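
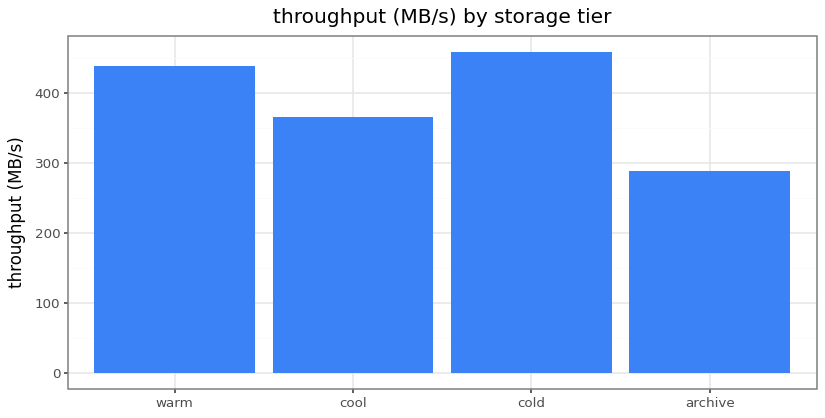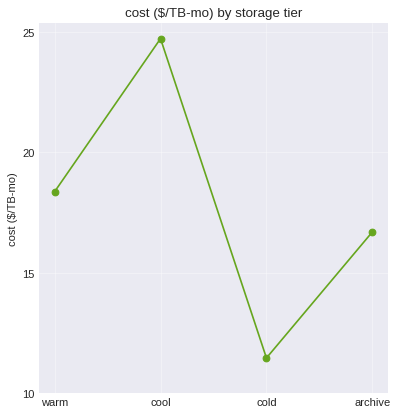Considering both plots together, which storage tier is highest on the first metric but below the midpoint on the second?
Chart 2 median cost ($/TB-mo) ≈ 20; below-median storage tiers: cold, archive. Among those, cold has the highest throughput (MB/s) (≈ 450).

cold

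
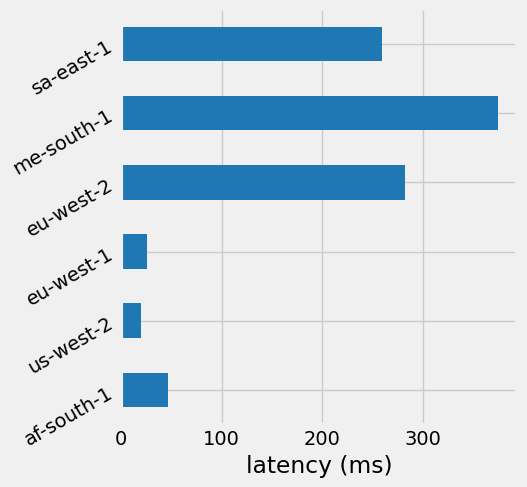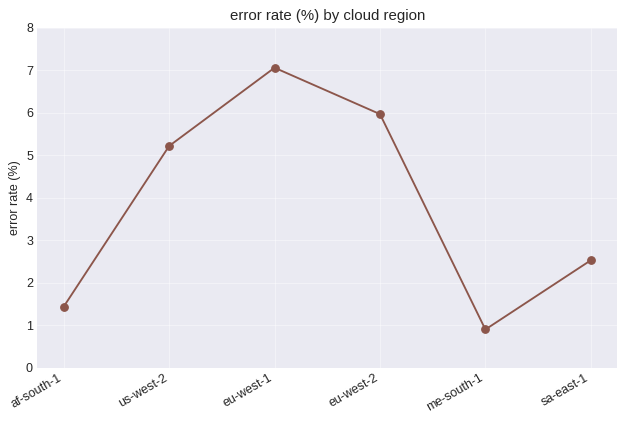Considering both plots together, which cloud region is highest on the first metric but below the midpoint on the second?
me-south-1

Chart 2 median error rate (%) ≈ 4; below-median cloud regions: af-south-1, me-south-1, sa-east-1. Among those, me-south-1 has the highest latency (ms) (≈ 350).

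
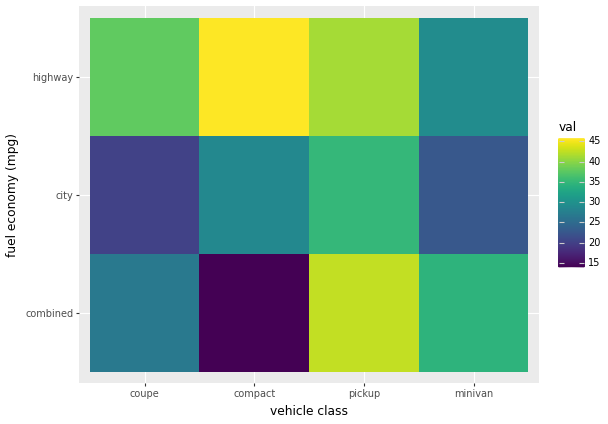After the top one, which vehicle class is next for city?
compact

Top 3 for city: pickup ≈ 35, compact ≈ 30, minivan ≈ 25.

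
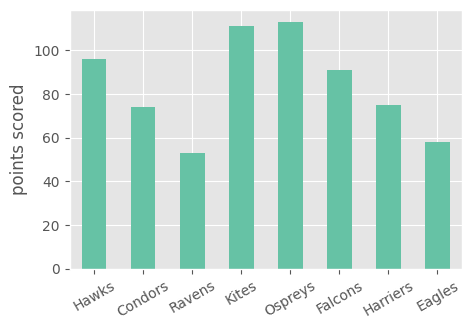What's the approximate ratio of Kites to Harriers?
Kites ≈ 110, Harriers ≈ 80; 110/80 ≈ 1.38.

≈ 1.38×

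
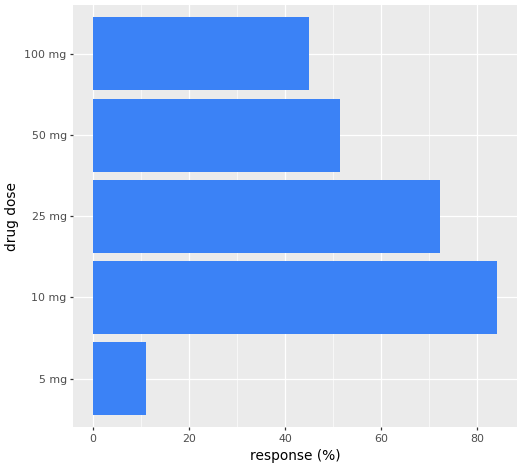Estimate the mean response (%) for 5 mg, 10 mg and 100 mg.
(10 + 80 + 50) / 3 ≈ 47.

≈ 47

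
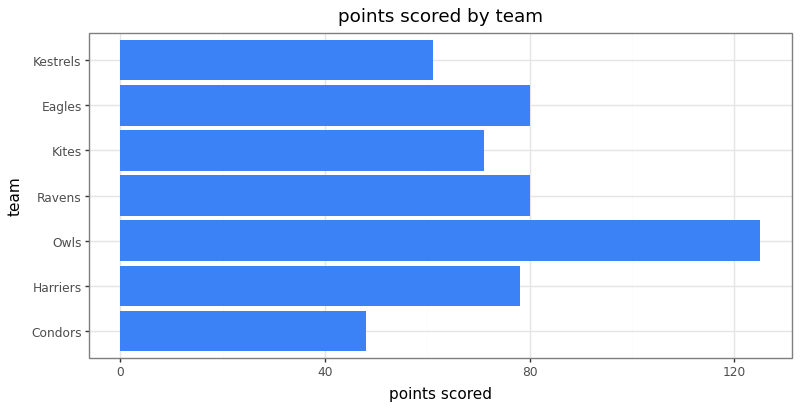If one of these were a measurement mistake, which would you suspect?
Owls ≈ 120; the rest sit between ≈ 40 and ≈ 80.

Owls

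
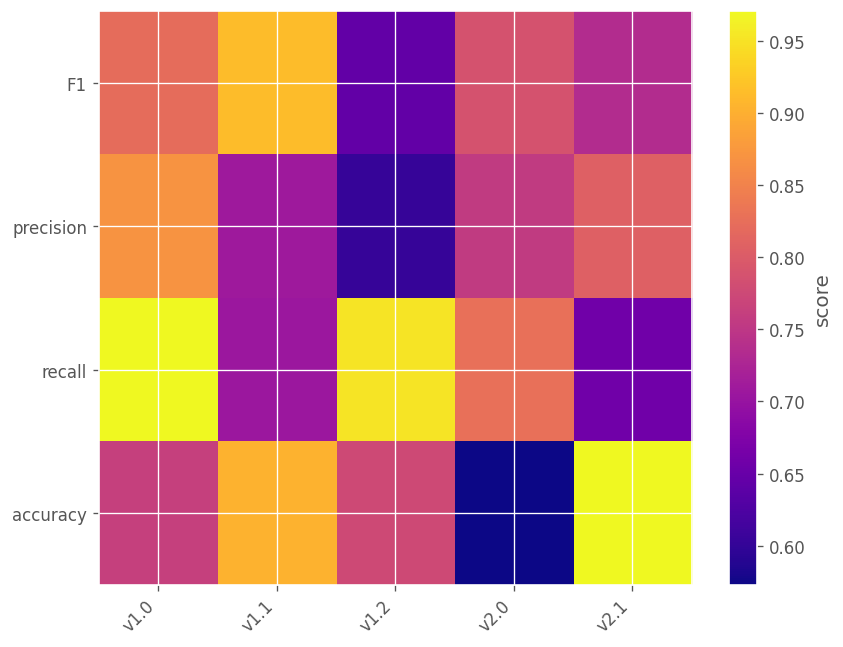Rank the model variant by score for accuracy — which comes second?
Top 3 for accuracy: v2.1 ≈ 0.95, v1.1 ≈ 0.90, v1.2 ≈ 0.75.

v1.1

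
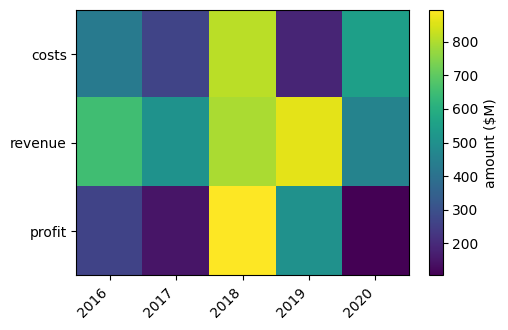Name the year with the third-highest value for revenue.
Top 4 for revenue: 2019 ≈ 900, 2018 ≈ 800, 2016 ≈ 700, 2017 ≈ 500.

2016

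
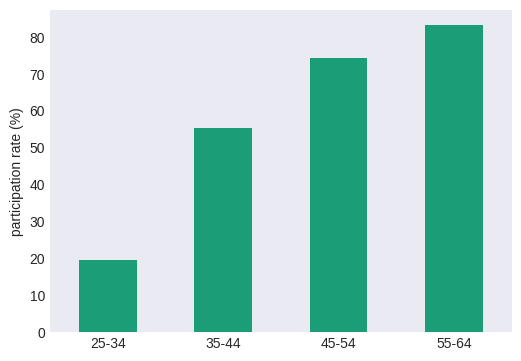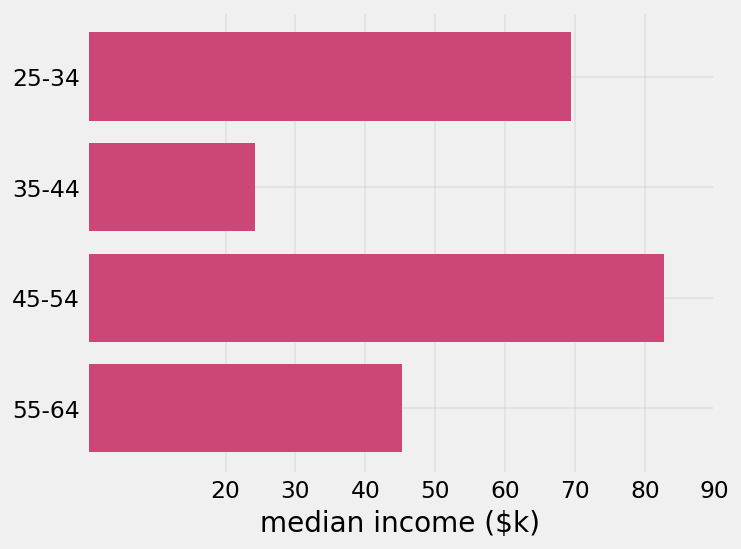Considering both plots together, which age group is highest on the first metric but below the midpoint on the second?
Chart 2 median median income ($k) ≈ 60; below-median age groups: 35-44, 55-64. Among those, 55-64 has the highest participation rate (%) (≈ 80).

55-64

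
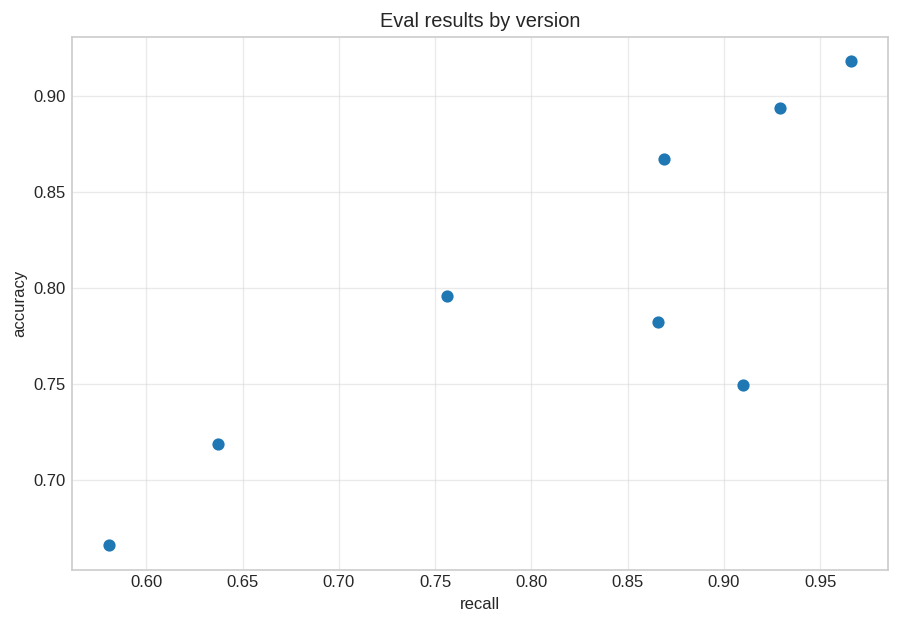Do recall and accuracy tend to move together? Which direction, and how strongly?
Points are positively correlated; strong (|r| ≈ 0.8).

positive, strong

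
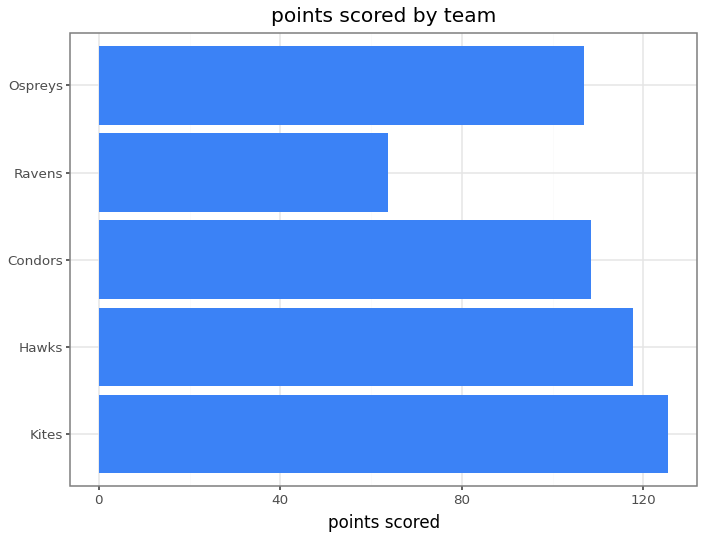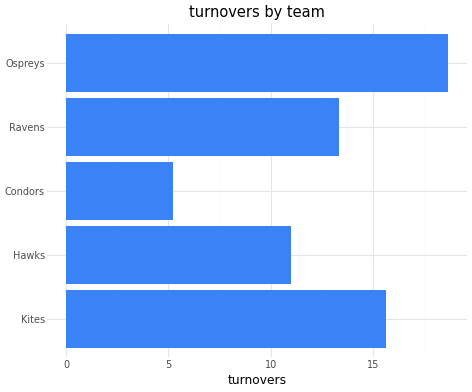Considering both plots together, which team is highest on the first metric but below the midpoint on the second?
Hawks

Chart 2 median turnovers ≈ 14; below-median teams: Hawks, Condors. Among those, Hawks has the highest points scored (≈ 120).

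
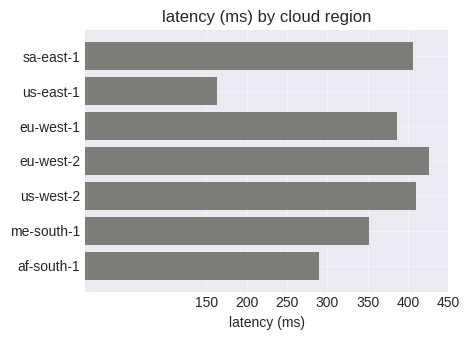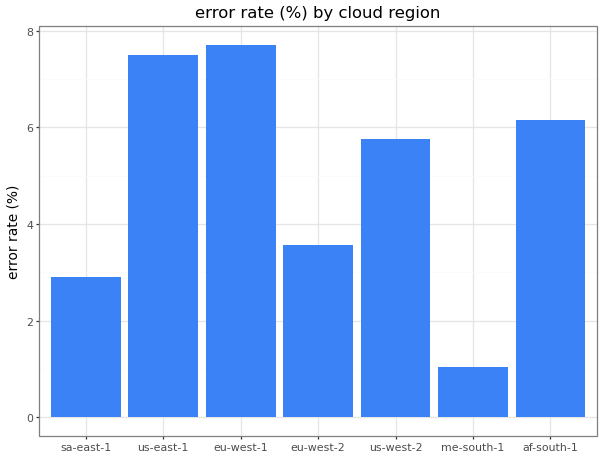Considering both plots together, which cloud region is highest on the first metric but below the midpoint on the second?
Chart 2 median error rate (%) ≈ 6; below-median cloud regions: sa-east-1, eu-west-2, me-south-1. Among those, eu-west-2 has the highest latency (ms) (≈ 450).

eu-west-2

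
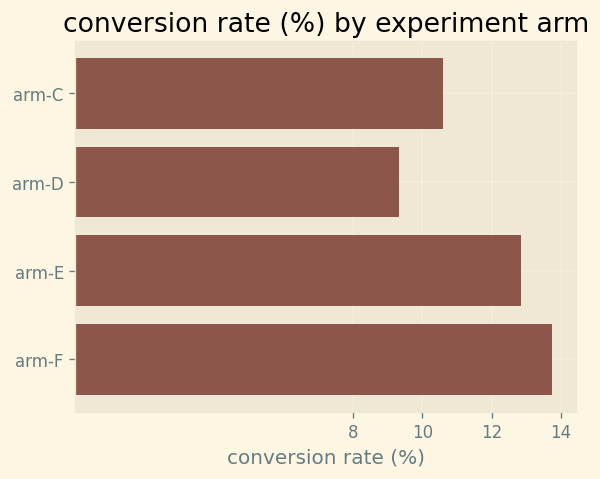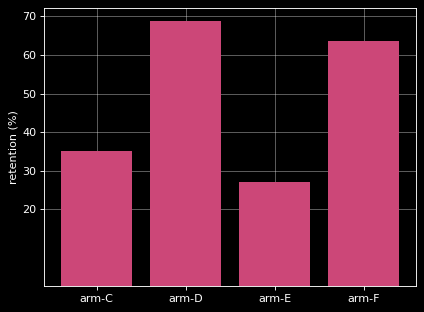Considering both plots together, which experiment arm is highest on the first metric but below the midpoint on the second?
arm-E

Chart 2 median retention (%) ≈ 50; below-median experiment arms: arm-C, arm-E. Among those, arm-E has the highest conversion rate (%) (≈ 12).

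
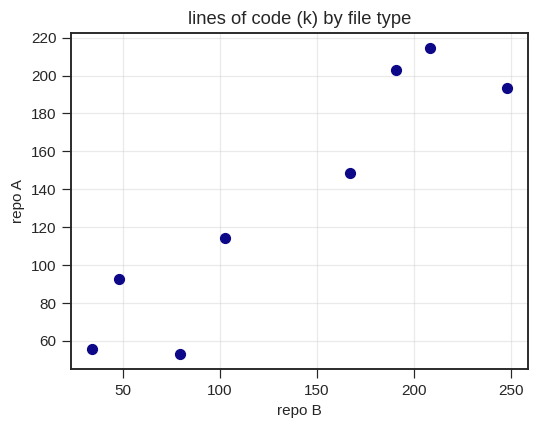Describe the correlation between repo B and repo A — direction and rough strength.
Points are positively correlated; strong (|r| ≈ 0.9).

positive, strong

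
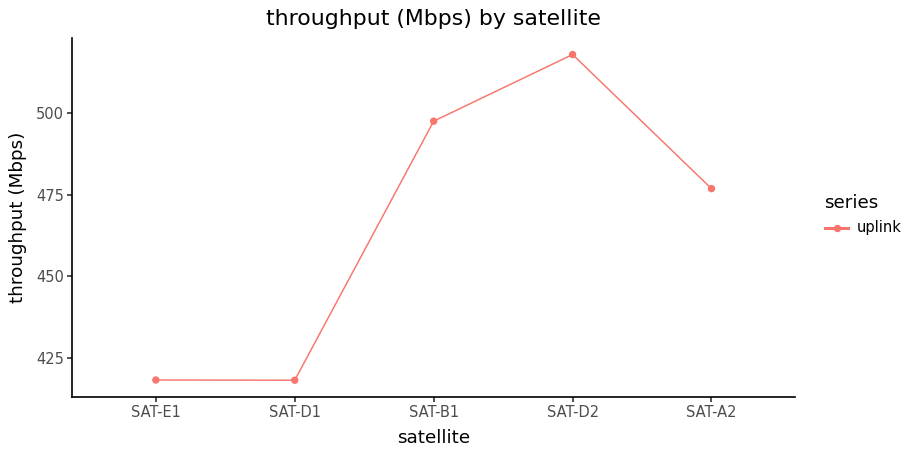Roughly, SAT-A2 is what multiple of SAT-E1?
SAT-A2 ≈ 480, SAT-E1 ≈ 420; 480/420 ≈ 1.14.

≈ 1.14×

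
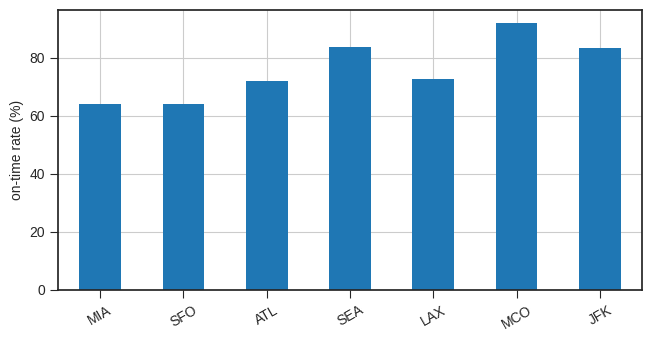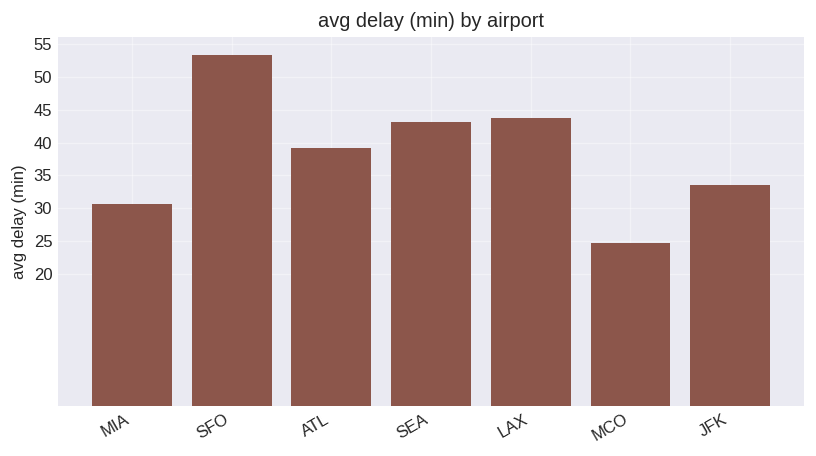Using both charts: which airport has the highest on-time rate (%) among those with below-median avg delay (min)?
MCO

Chart 2 median avg delay (min) ≈ 40; below-median airports: MIA, MCO, JFK. Among those, MCO has the highest on-time rate (%) (≈ 90).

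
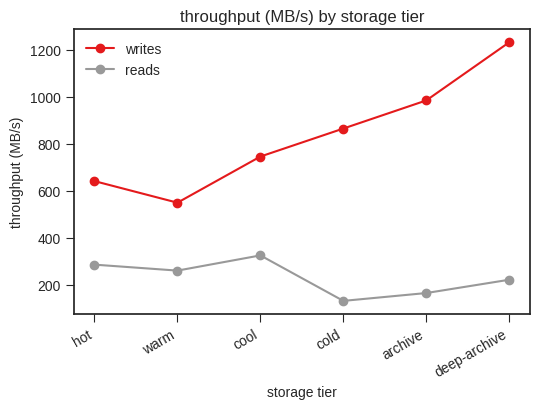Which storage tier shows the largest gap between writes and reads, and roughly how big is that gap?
deep-archive, ≈ 1000 MB/s

deep-archive: writes ≈ 1200, reads ≈ 200 → gap ≈ 1000. Next-largest (archive) is only ≈ 800.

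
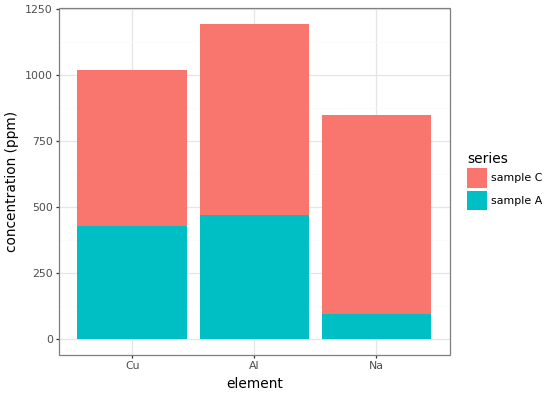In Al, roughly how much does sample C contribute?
sample C top ≈ 1200, bottom ≈ 500; segment ≈ 700.

≈ 700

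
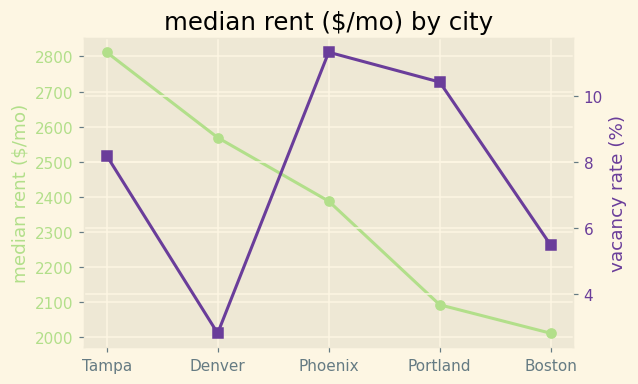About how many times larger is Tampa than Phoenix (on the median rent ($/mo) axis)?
≈ 1.17×

Tampa ≈ 2800, Phoenix ≈ 2400; 2800/2400 ≈ 1.17.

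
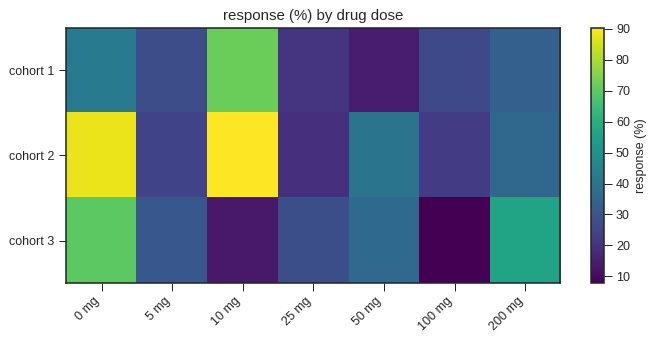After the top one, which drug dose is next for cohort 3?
Top 3 for cohort 3: 0 mg ≈ 70, 200 mg ≈ 60, 50 mg ≈ 40.

200 mg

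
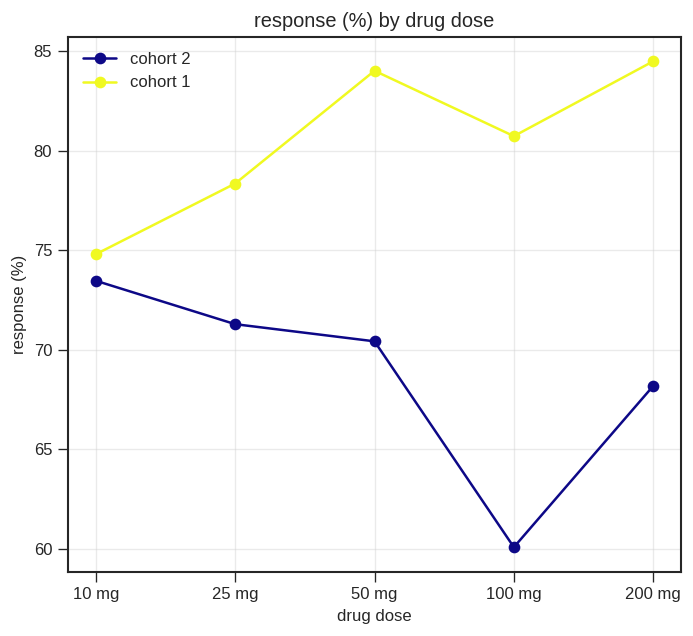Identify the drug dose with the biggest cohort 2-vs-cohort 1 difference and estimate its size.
100 mg, ≈ 20 %

100 mg: cohort 2 ≈ 60, cohort 1 ≈ 80 → gap ≈ 20. Next-largest (200 mg) is only ≈ 15.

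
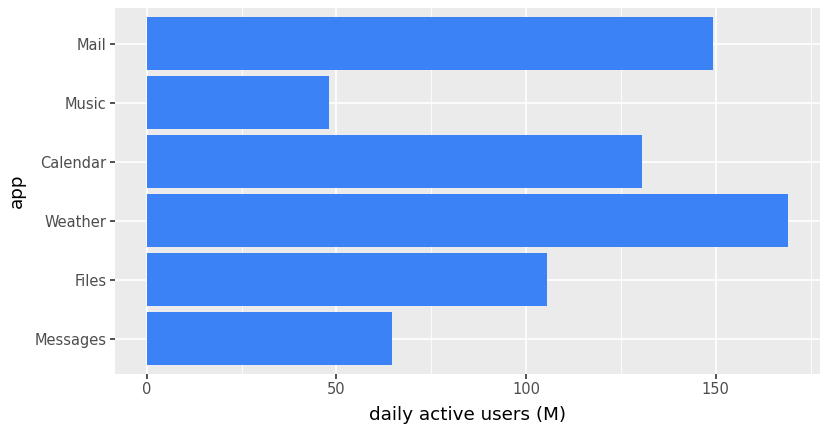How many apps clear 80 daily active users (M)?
4

Above 80: Files, Weather, Calendar, Mail.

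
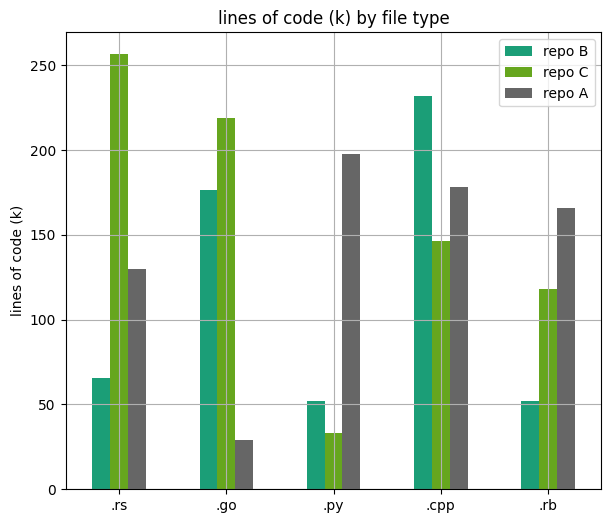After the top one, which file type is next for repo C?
.go

Top 3 for repo C: .rs ≈ 250, .go ≈ 225, .cpp ≈ 150.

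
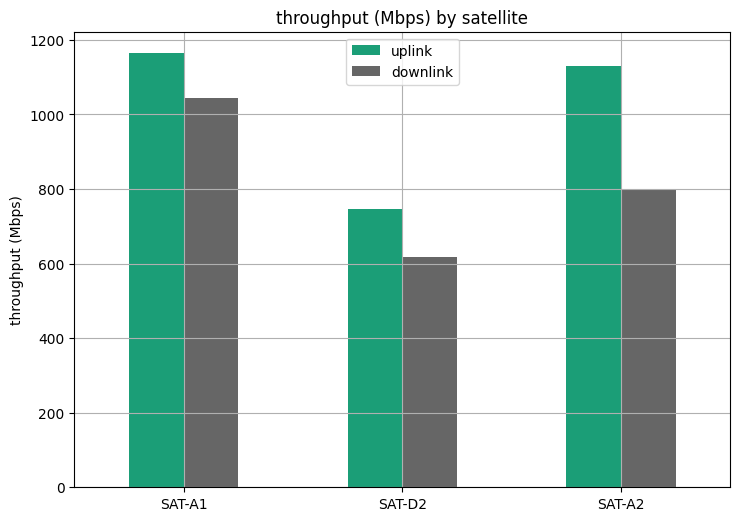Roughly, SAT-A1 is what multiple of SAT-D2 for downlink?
≈ 1.67×

SAT-A1 ≈ 1000, SAT-D2 ≈ 600; 1000/600 ≈ 1.67.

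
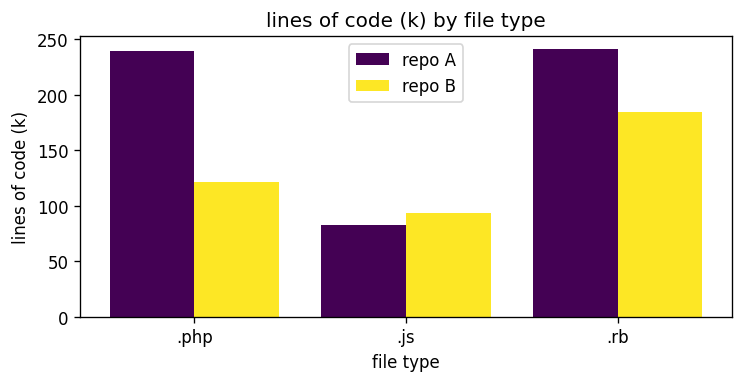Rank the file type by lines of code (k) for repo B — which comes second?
Top 3 for repo B: .rb ≈ 175, .php ≈ 125, .js ≈ 100.

.php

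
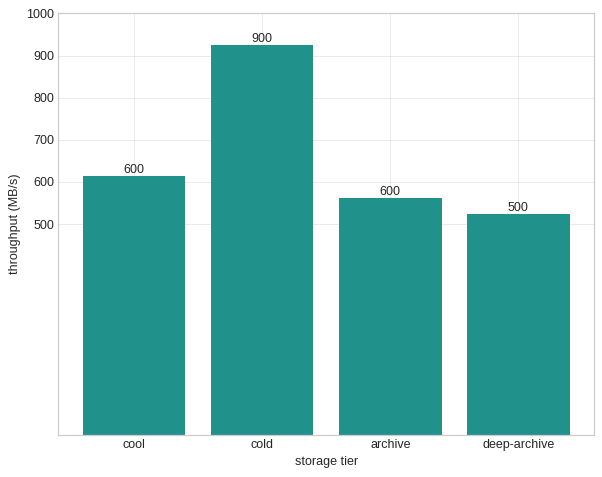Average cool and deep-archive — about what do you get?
(600 + 500) / 2 ≈ 550.

≈ 550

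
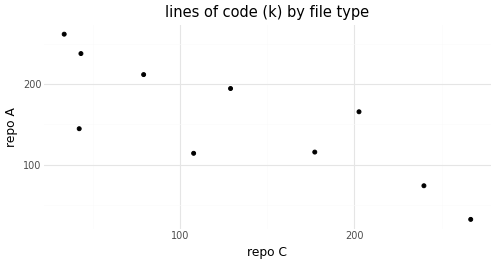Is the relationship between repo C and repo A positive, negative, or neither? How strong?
negative, strong

Points are negatively correlated; strong (|r| ≈ 0.8).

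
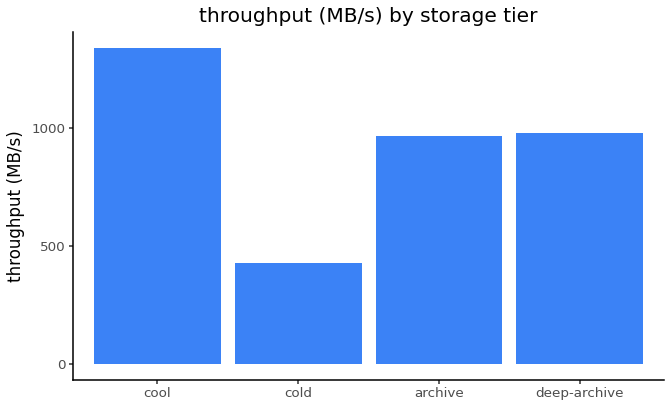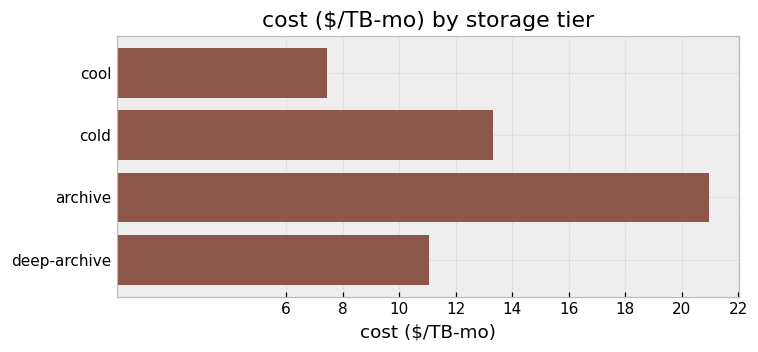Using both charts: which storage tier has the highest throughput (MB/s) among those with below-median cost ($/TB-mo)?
cool

Chart 2 median cost ($/TB-mo) ≈ 12; below-median storage tiers: cool, deep-archive. Among those, cool has the highest throughput (MB/s) (≈ 1400).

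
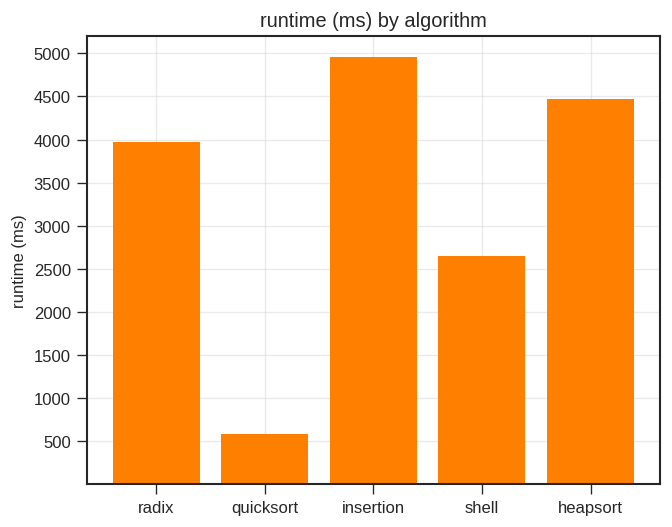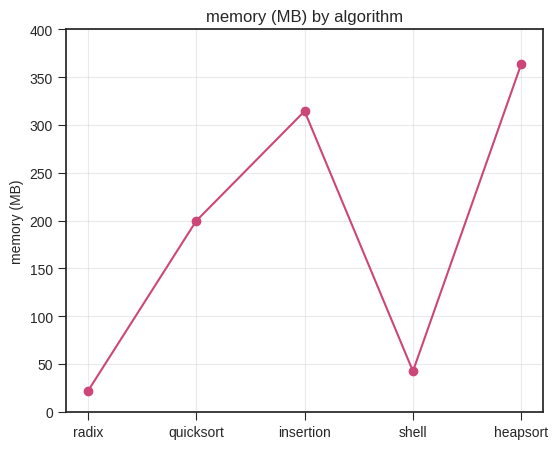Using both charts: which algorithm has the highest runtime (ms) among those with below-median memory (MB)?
Chart 2 median memory (MB) ≈ 200; below-median algorithms: radix, shell. Among those, radix has the highest runtime (ms) (≈ 4000).

radix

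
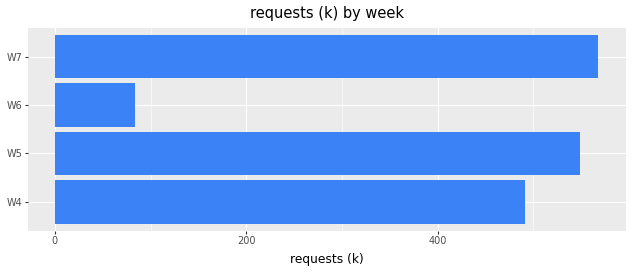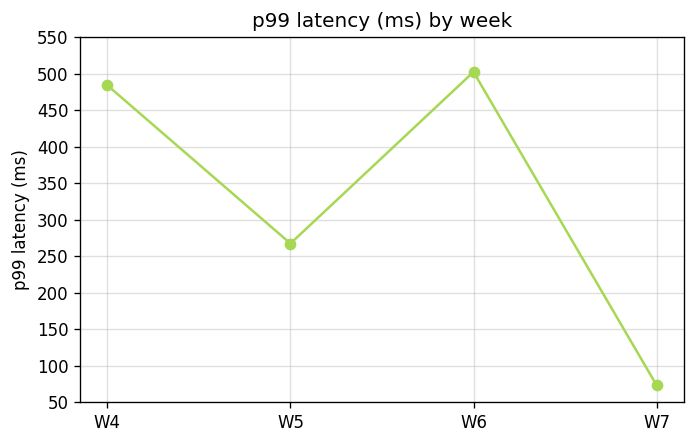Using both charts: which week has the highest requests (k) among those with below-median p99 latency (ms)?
Chart 2 median p99 latency (ms) ≈ 400; below-median weeks: W5, W7. Among those, W7 has the highest requests (k) (≈ 600).

W7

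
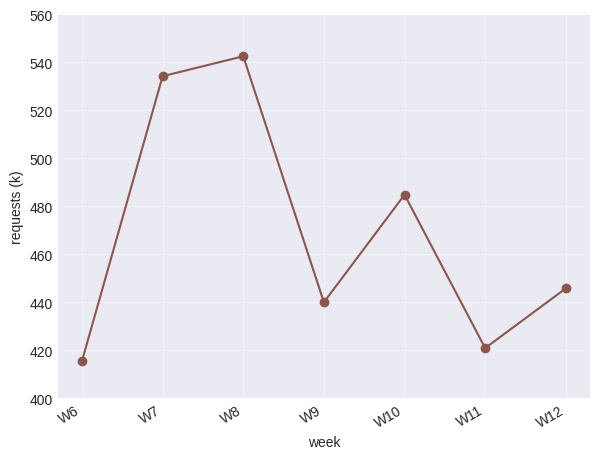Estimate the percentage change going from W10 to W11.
≈ -12.5%

W10 ≈ 480, W11 ≈ 420; (420 − 480) / 480 ≈ -12.5%.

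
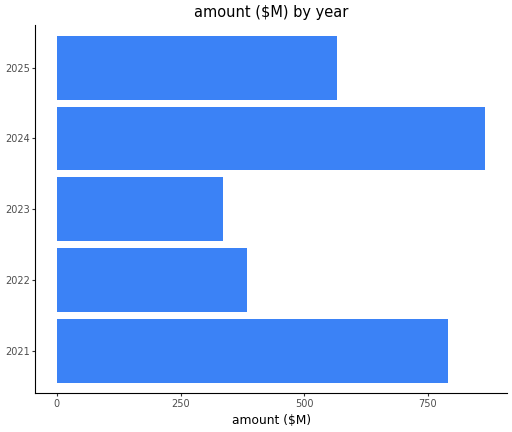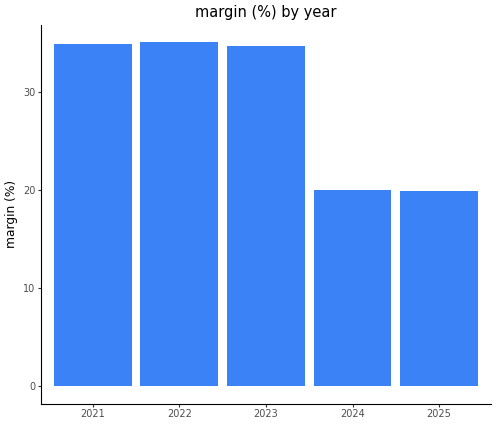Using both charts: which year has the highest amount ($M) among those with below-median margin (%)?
Chart 2 median margin (%) ≈ 35; below-median years: 2024, 2025. Among those, 2024 has the highest amount ($M) (≈ 900).

2024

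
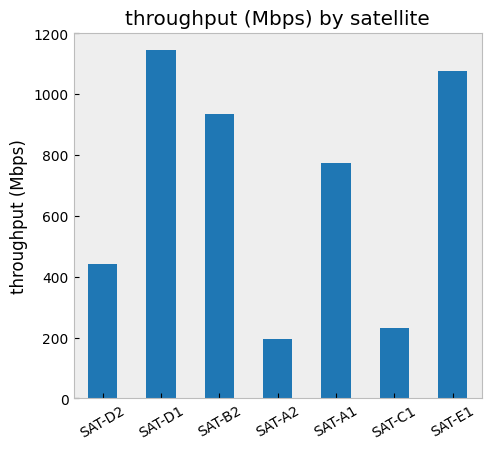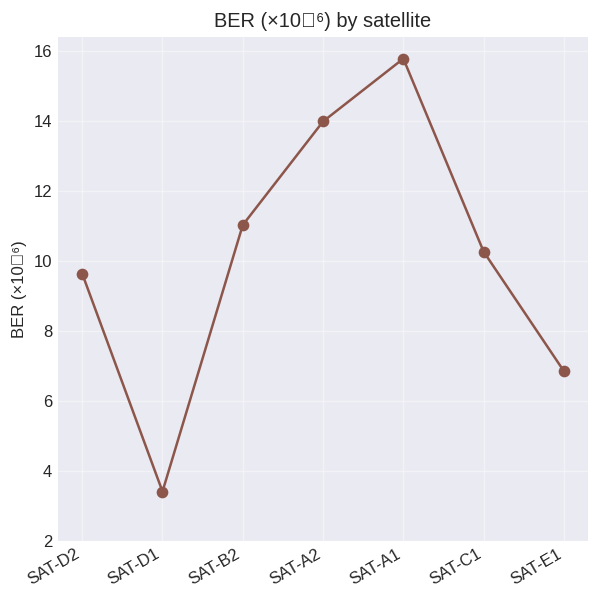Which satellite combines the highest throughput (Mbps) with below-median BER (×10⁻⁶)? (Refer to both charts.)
Chart 2 median BER (×10⁻⁶) ≈ 10; below-median satellites: SAT-D2, SAT-D1, SAT-E1. Among those, SAT-D1 has the highest throughput (Mbps) (≈ 1200).

SAT-D1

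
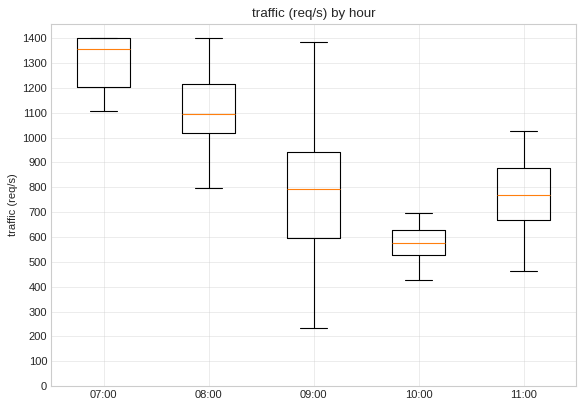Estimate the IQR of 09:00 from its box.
Q3 ≈ 900, Q1 ≈ 600; IQR ≈ 300.

≈ 300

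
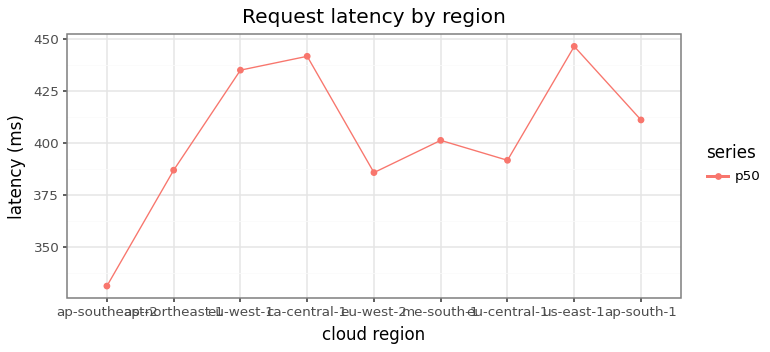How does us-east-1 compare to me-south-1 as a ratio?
≈ 1.12×

us-east-1 ≈ 450, me-south-1 ≈ 400; 450/400 ≈ 1.12.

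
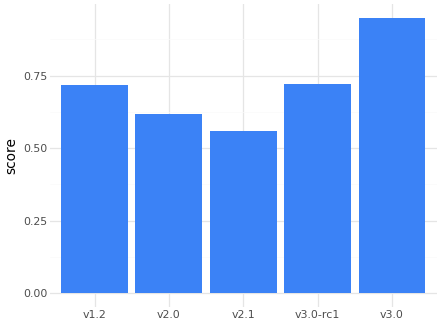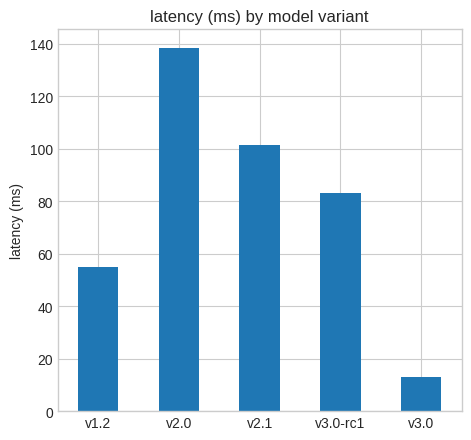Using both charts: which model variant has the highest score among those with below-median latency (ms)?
v3.0

Chart 2 median latency (ms) ≈ 80; below-median model variants: v1.2, v3.0. Among those, v3.0 has the highest score (≈ 0.9).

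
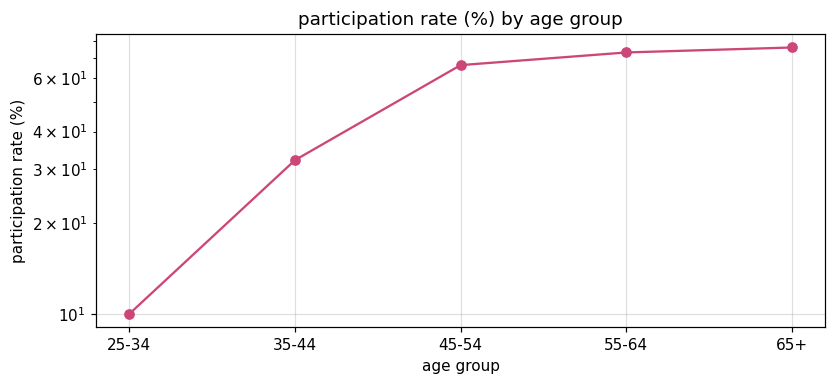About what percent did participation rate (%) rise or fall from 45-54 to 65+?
≈ +14.3%

45-54 ≈ 70, 65+ ≈ 80; (80 − 70) / 70 ≈ +14.3%.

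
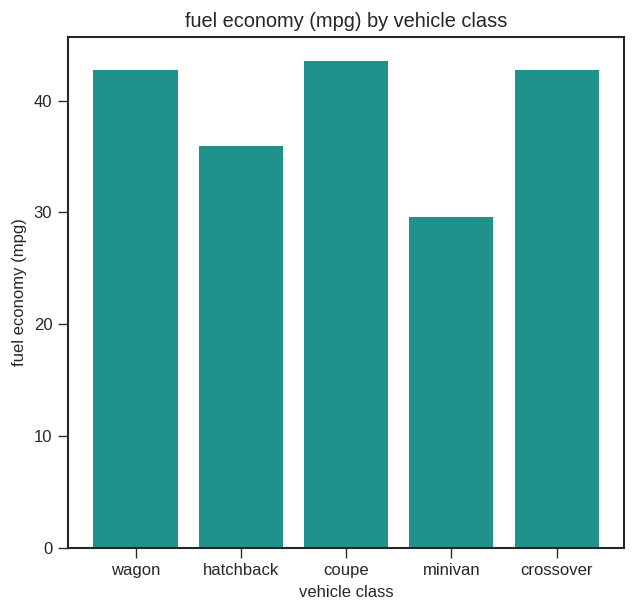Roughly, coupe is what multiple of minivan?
≈ 1.5×

coupe ≈ 45, minivan ≈ 30; 45/30 ≈ 1.5.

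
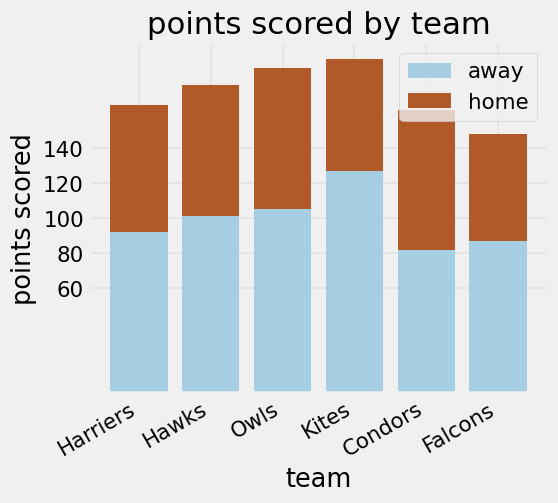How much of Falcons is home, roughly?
home top ≈ 140, bottom ≈ 80; segment ≈ 60.

≈ 60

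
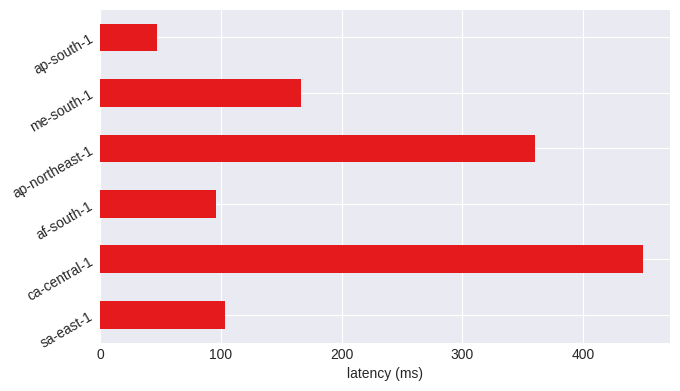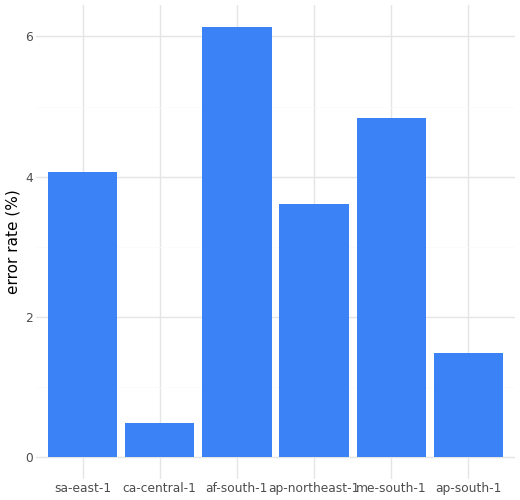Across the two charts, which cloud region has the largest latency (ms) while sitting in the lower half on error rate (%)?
Chart 2 median error rate (%) ≈ 4; below-median cloud regions: ca-central-1, ap-northeast-1, ap-south-1. Among those, ca-central-1 has the highest latency (ms) (≈ 450).

ca-central-1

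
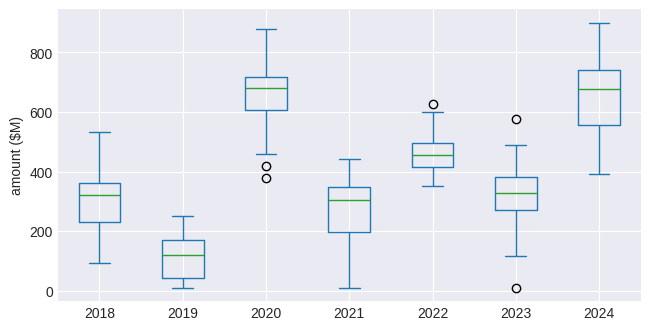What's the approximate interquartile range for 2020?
≈ 100

Q3 ≈ 700, Q1 ≈ 600; IQR ≈ 100.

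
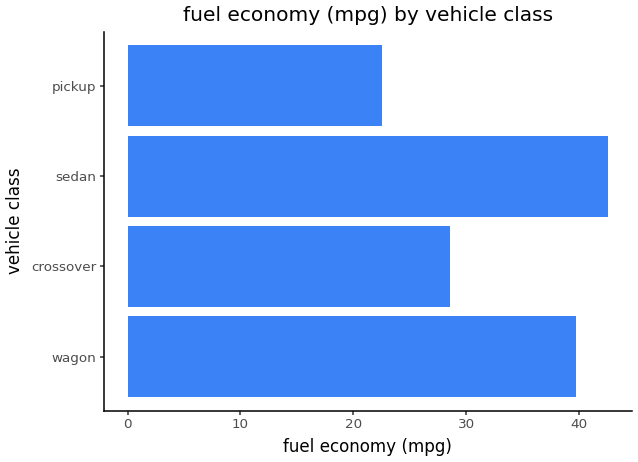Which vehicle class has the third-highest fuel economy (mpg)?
Top 4: sedan ≈ 45, wagon ≈ 40, crossover ≈ 30, pickup ≈ 25.

crossover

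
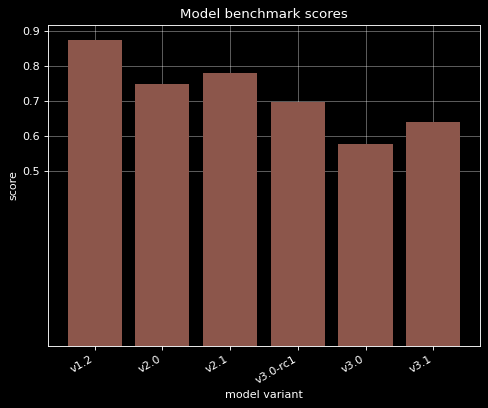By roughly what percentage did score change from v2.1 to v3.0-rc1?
≈ -12.5%

v2.1 ≈ 0.8, v3.0-rc1 ≈ 0.7; (0.7 − 0.8) / 0.8 ≈ -12.5%.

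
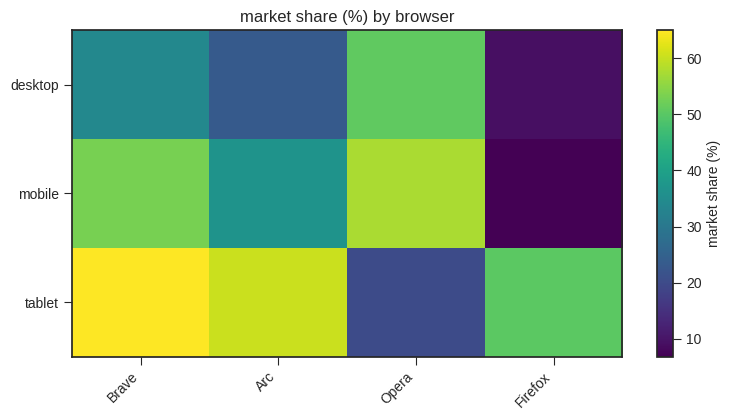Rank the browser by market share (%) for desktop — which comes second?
Top 3 for desktop: Opera ≈ 50, Brave ≈ 35, Arc ≈ 25.

Brave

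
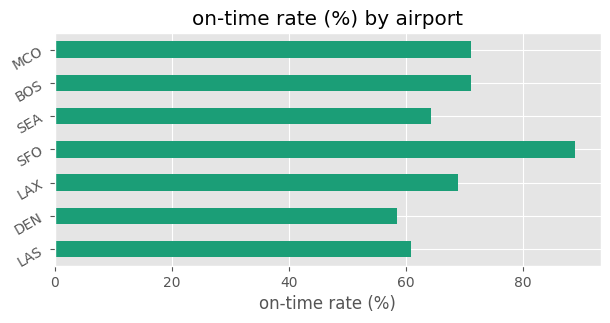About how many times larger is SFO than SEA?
≈ 1.5×

SFO ≈ 90, SEA ≈ 60; 90/60 ≈ 1.5.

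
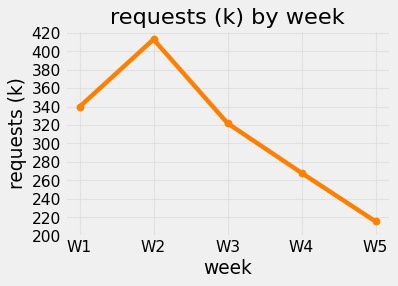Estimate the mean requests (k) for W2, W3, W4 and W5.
≈ 305

(420 + 320 + 260 + 220) / 4 ≈ 305.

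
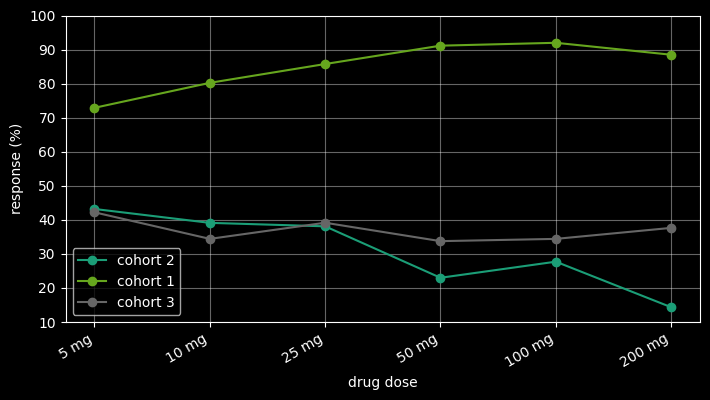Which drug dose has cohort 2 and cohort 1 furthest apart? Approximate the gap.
200 mg, ≈ 80 %

200 mg: cohort 2 ≈ 10, cohort 1 ≈ 90 → gap ≈ 80. Next-largest (50 mg) is only ≈ 70.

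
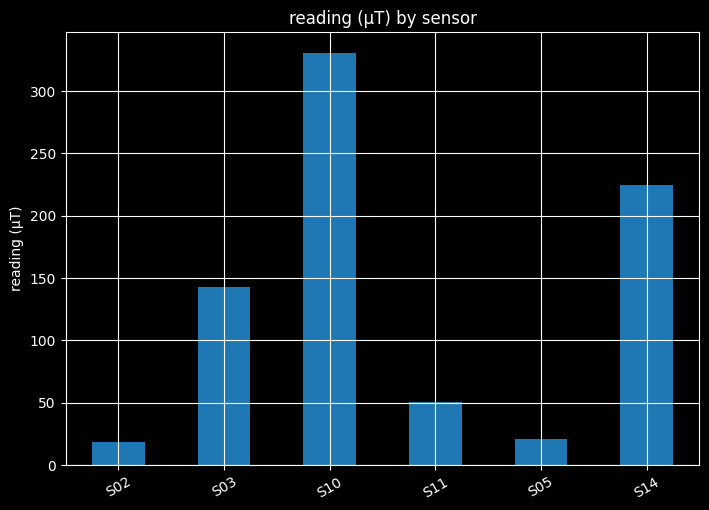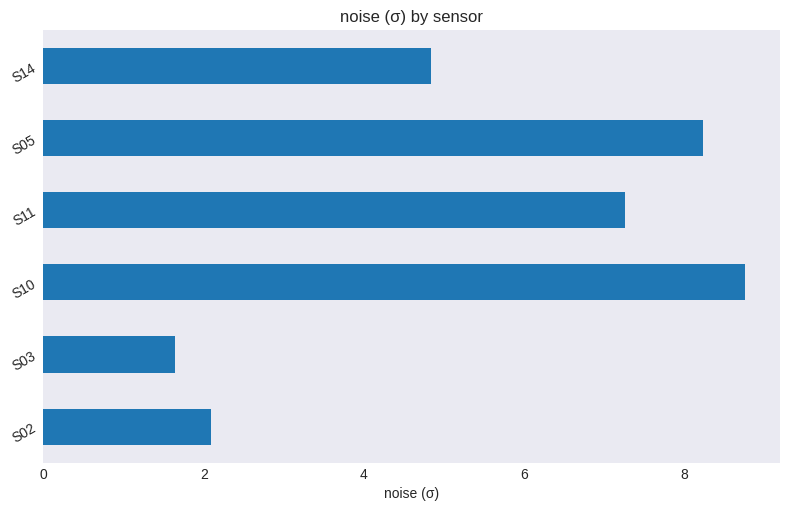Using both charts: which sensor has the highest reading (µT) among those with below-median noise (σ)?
Chart 2 median noise (σ) ≈ 6; below-median sensors: S02, S03, S14. Among those, S14 has the highest reading (µT) (≈ 200).

S14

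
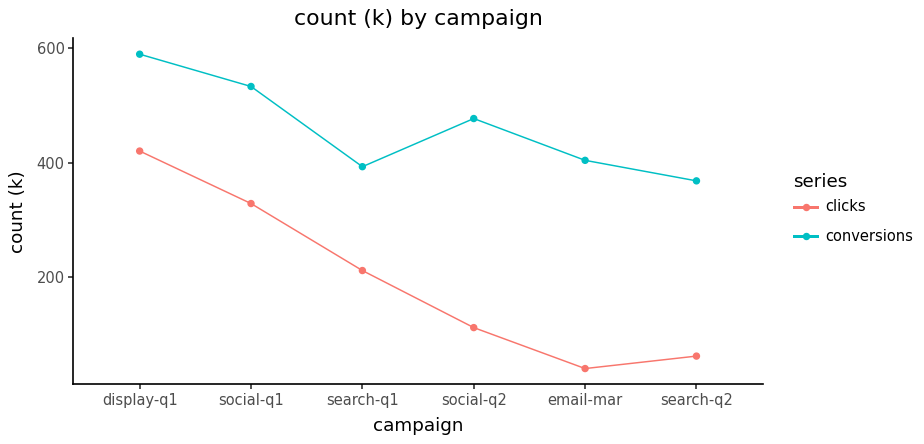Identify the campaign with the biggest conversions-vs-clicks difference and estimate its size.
social-q2: conversions ≈ 500, clicks ≈ 100 → gap ≈ 400. Next-largest (email-mar) is only ≈ 350.

social-q2, ≈ 400 k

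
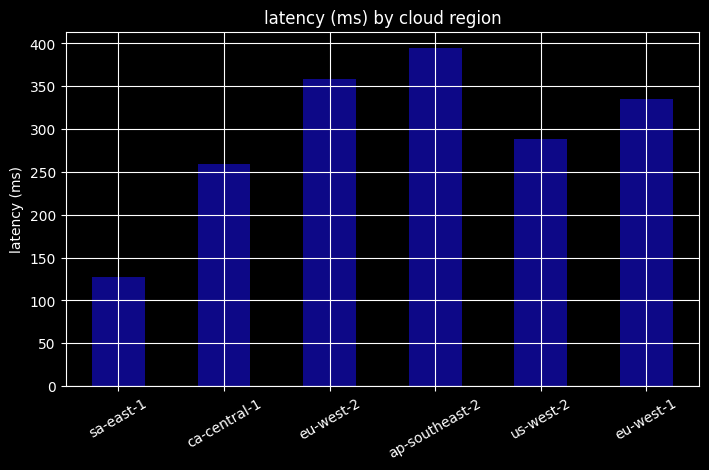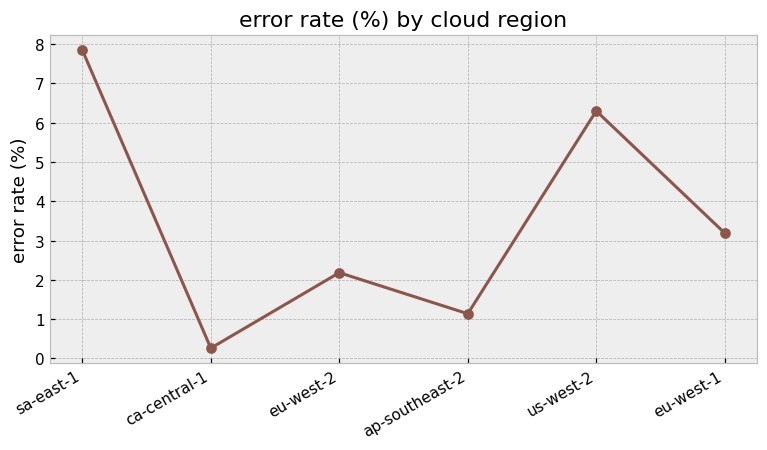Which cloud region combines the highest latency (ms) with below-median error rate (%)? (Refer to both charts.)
ap-southeast-2

Chart 2 median error rate (%) ≈ 3; below-median cloud regions: ca-central-1, eu-west-2, ap-southeast-2. Among those, ap-southeast-2 has the highest latency (ms) (≈ 400).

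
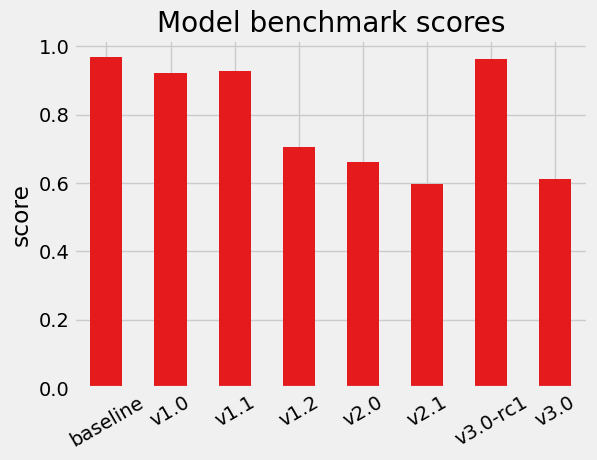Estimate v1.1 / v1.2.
≈ 1.29×

v1.1 ≈ 0.9, v1.2 ≈ 0.7; 0.9/0.7 ≈ 1.29.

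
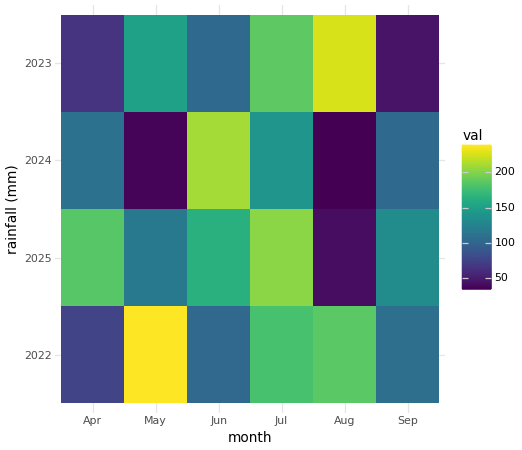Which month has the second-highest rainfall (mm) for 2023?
Top 3 for 2023: Aug ≈ 220, Jul ≈ 180, May ≈ 160.

Jul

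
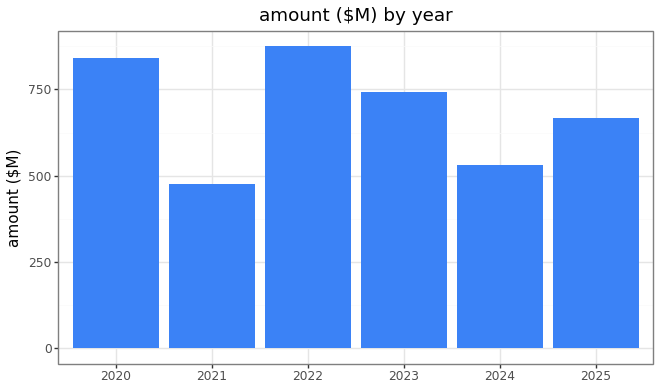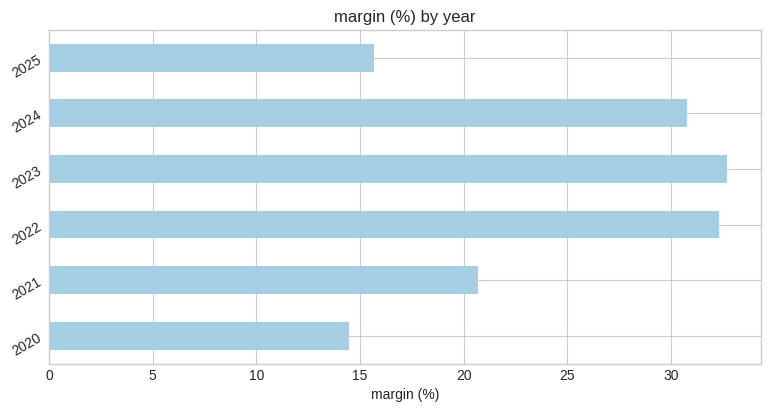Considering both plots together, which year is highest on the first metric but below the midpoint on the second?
Chart 2 median margin (%) ≈ 25; below-median years: 2020, 2021, 2025. Among those, 2020 has the highest amount ($M) (≈ 800).

2020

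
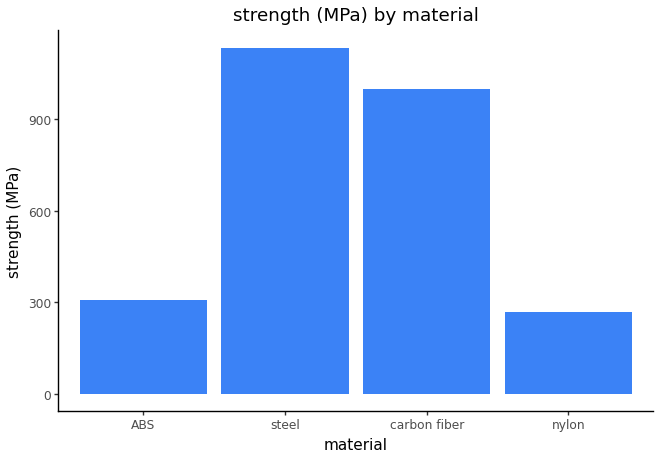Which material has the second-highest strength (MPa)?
carbon fiber

Top 3: steel ≈ 1100, carbon fiber ≈ 1000, ABS ≈ 300.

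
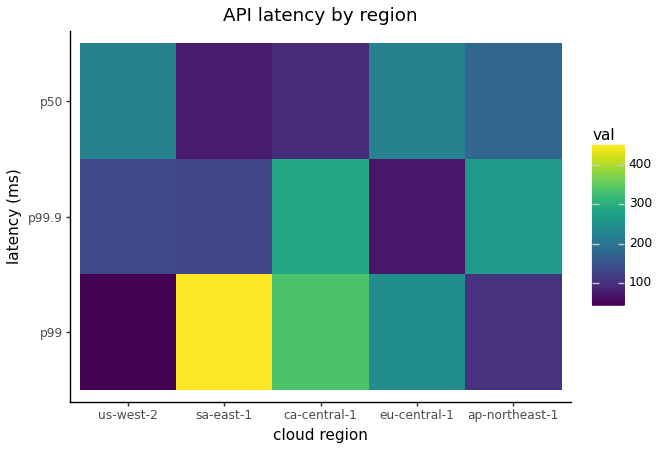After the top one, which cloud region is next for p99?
Top 3 for p99: sa-east-1 ≈ 450, ca-central-1 ≈ 350, eu-central-1 ≈ 250.

ca-central-1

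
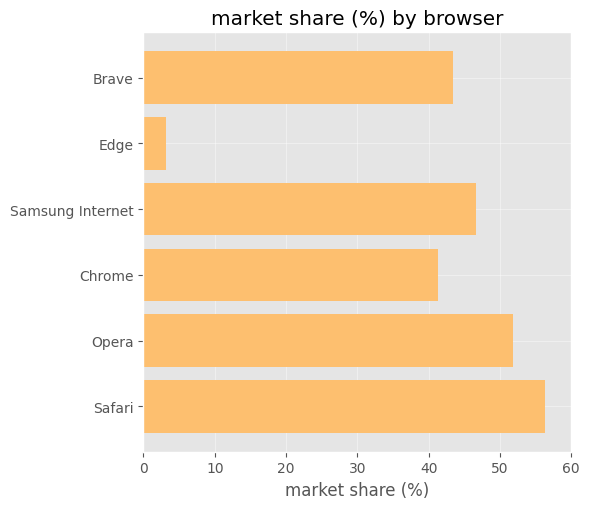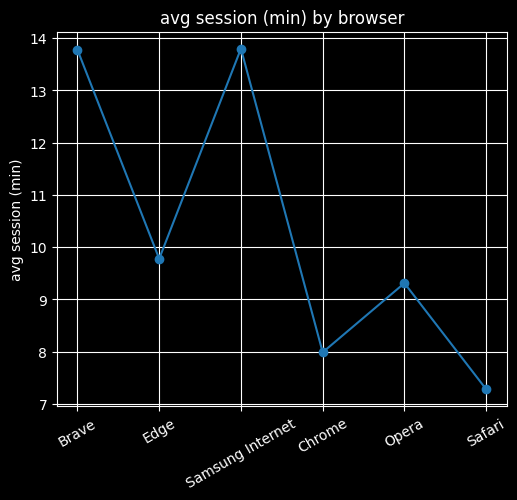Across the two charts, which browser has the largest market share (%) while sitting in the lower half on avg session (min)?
Safari

Chart 2 median avg session (min) ≈ 10; below-median browsers: Chrome, Opera, Safari. Among those, Safari has the highest market share (%) (≈ 60).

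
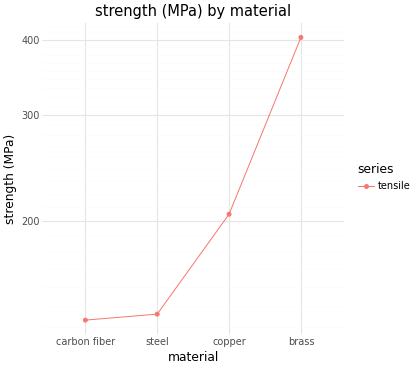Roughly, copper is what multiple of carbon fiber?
≈ 1.6×

copper ≈ 200, carbon fiber ≈ 125; 200/125 ≈ 1.6.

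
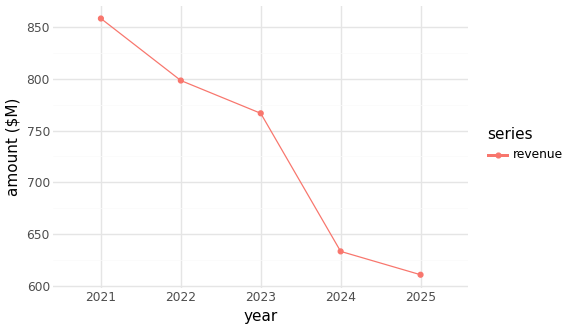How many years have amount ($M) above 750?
Above 750: 2021, 2022, 2023.

3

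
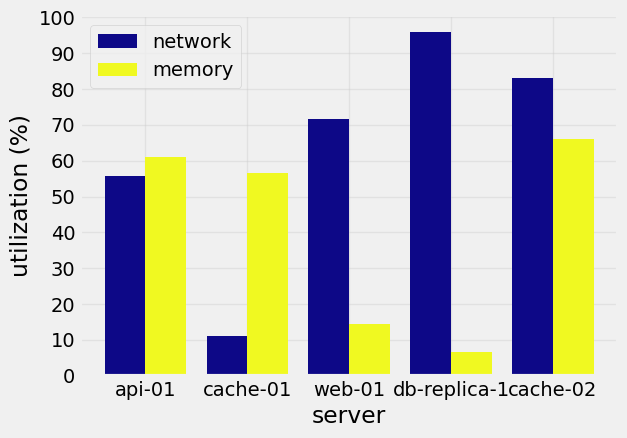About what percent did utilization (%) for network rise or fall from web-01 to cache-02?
≈ +14.3%

web-01 ≈ 70, cache-02 ≈ 80; (80 − 70) / 70 ≈ +14.3%.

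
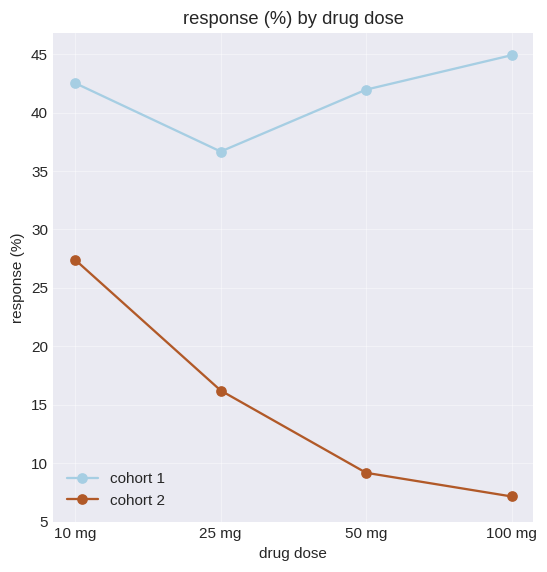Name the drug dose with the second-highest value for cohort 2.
25 mg

Top 3 for cohort 2: 10 mg ≈ 25, 25 mg ≈ 15, 50 mg ≈ 10.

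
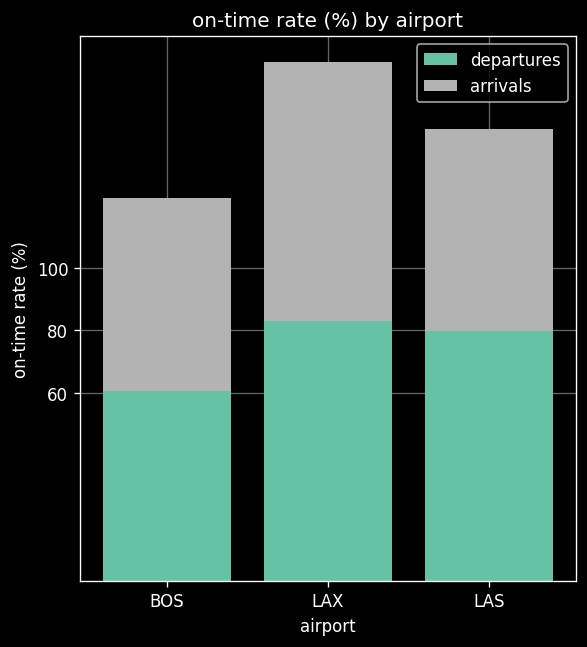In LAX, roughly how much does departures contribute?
departures top ≈ 80, bottom ≈ 0; segment ≈ 80.

≈ 80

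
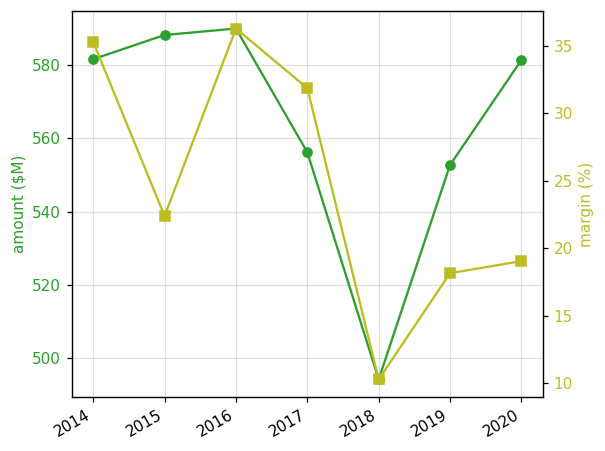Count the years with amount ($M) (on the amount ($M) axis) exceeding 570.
4

Above 570: 2014, 2015, 2016, 2020.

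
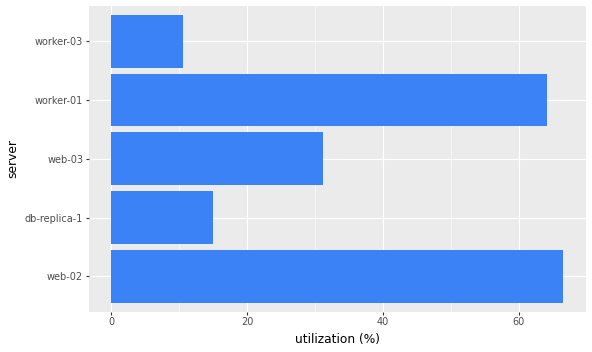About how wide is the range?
≈ 60

Max web-02 ≈ 70, min worker-03 ≈ 10; range ≈ 60.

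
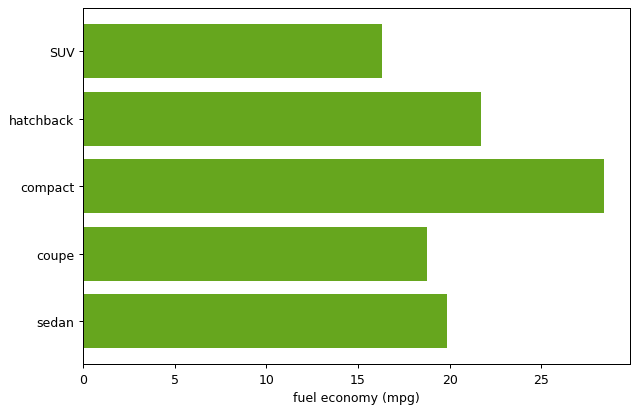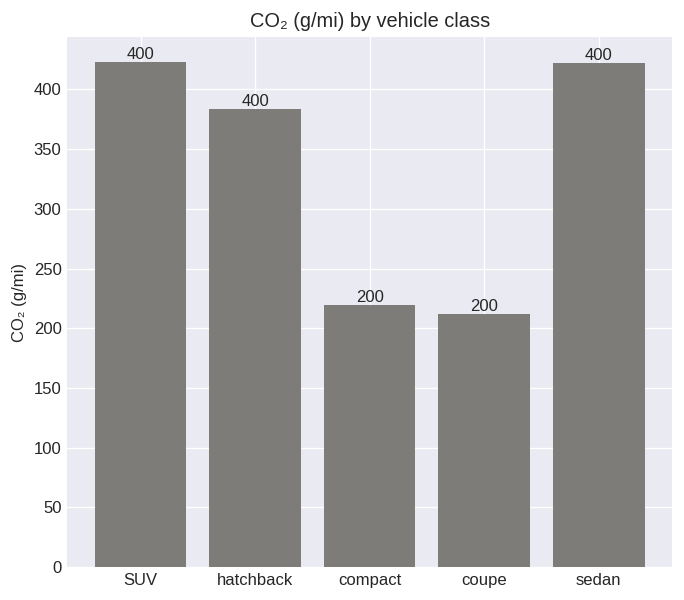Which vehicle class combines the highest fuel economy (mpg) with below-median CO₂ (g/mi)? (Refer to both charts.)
Chart 2 median CO₂ (g/mi) ≈ 400; below-median vehicle classes: compact, coupe. Among those, compact has the highest fuel economy (mpg) (≈ 30).

compact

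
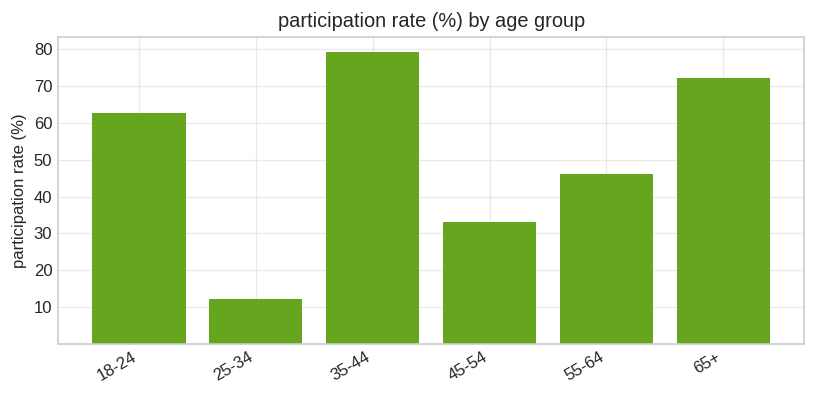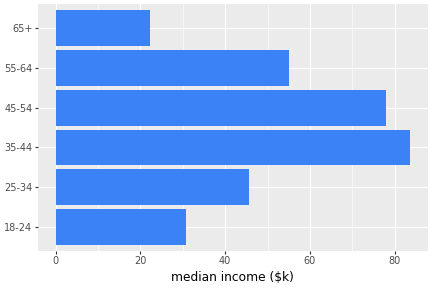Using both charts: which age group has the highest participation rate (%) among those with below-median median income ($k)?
65+

Chart 2 median median income ($k) ≈ 50; below-median age groups: 18-24, 25-34, 65+. Among those, 65+ has the highest participation rate (%) (≈ 70).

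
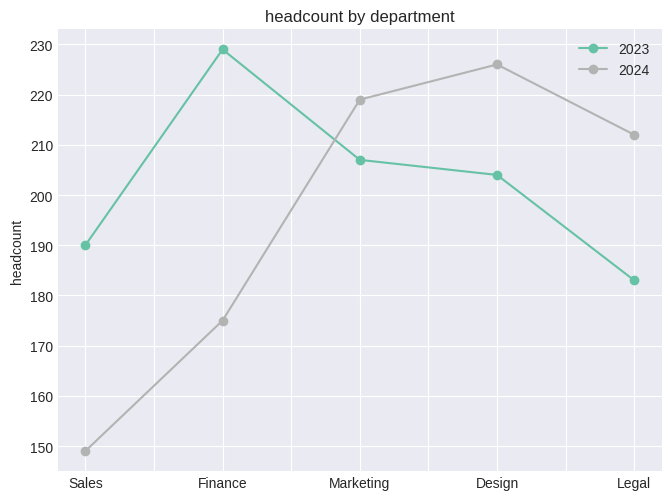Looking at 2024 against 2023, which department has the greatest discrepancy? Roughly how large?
Finance, ≈ 50

Finance: 2024 ≈ 180, 2023 ≈ 230 → gap ≈ 50. Next-largest (Sales) is only ≈ 40.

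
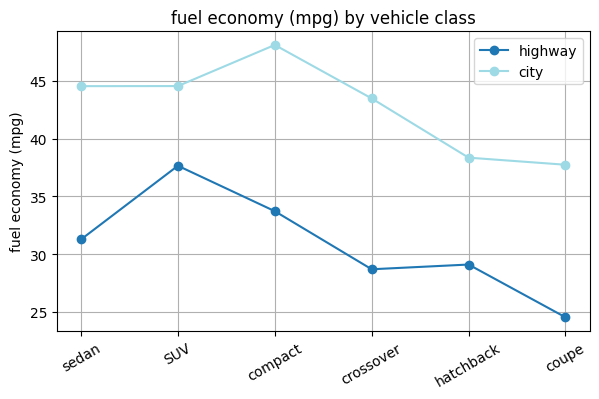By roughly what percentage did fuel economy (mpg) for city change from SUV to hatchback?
SUV ≈ 44, hatchback ≈ 38; (38 − 44) / 44 ≈ -13.6%.

≈ -13.6%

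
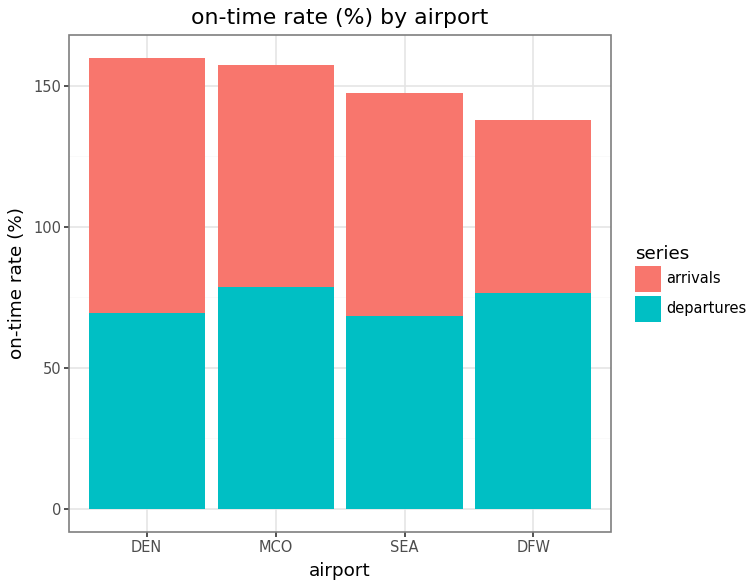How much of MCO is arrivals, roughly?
≈ 80

arrivals top ≈ 160, bottom ≈ 80; segment ≈ 80.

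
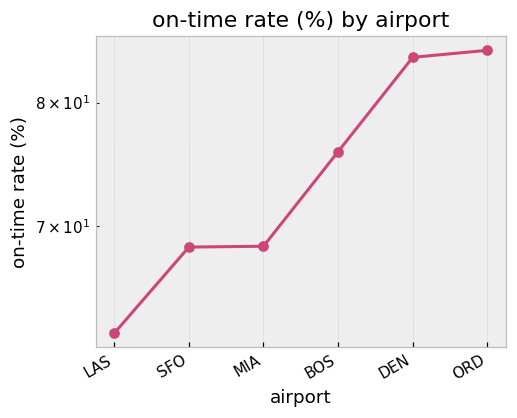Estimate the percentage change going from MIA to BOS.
MIA ≈ 68, BOS ≈ 76; (76 − 68) / 68 ≈ +11.8%.

≈ +11.8%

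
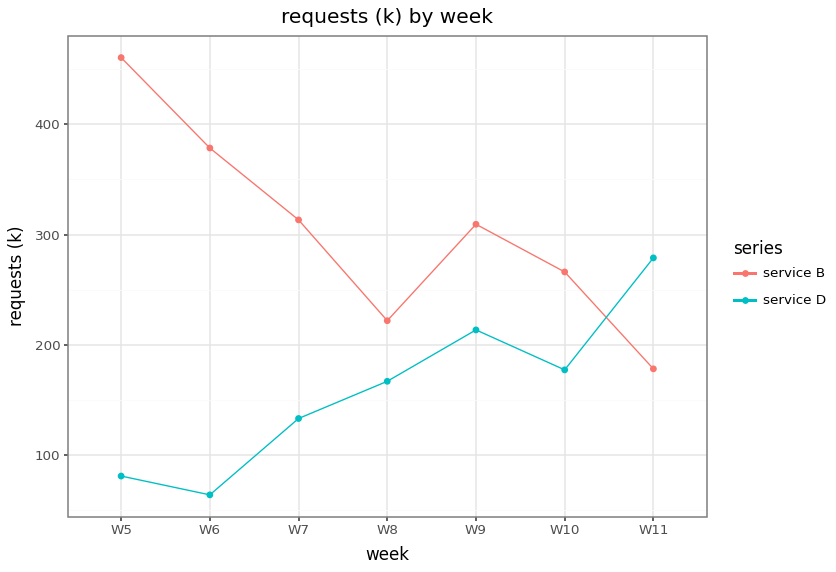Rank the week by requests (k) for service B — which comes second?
Top 3 for service B: W5 ≈ 450, W6 ≈ 400, W7 ≈ 300.

W6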